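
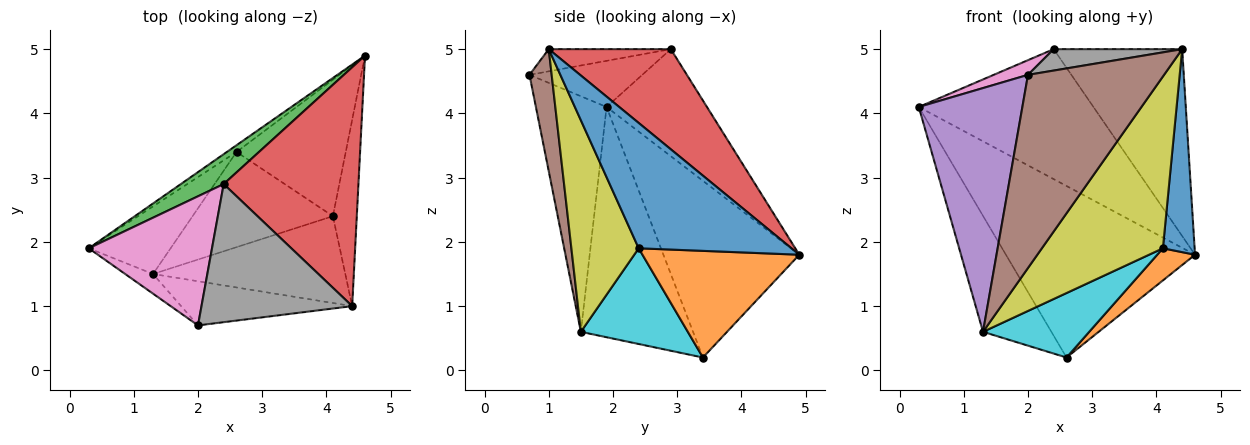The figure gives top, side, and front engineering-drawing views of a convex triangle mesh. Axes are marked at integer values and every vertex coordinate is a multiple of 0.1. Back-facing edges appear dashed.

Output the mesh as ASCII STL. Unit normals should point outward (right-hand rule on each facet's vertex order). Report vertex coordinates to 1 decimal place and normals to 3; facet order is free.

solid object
 facet normal -0.583 0.812 -0.032
  outer loop
   vertex 2.6 3.4 0.2
   vertex 0.3 1.9 4.1
   vertex 4.6 4.9 1.8
  endloop
 endfacet
 facet normal -0.817 0.498 -0.290
  outer loop
   vertex 1.3 1.5 0.6
   vertex 0.3 1.9 4.1
   vertex 2.6 3.4 0.2
  endloop
 endfacet
 facet normal -0.489 0.850 0.195
  outer loop
   vertex 2.4 2.9 5.0
   vertex 4.6 4.9 1.8
   vertex 0.3 1.9 4.1
  endloop
 endfacet
 facet normal 0.505 0.532 0.680
  outer loop
   vertex 2.4 2.9 5.0
   vertex 4.4 1.0 5.0
   vertex 4.6 4.9 1.8
  endloop
 endfacet
 facet normal -0.562 -0.824 -0.066
  outer loop
   vertex 2.0 0.7 4.6
   vertex 0.3 1.9 4.1
   vertex 1.3 1.5 0.6
  endloop
 endfacet
 facet normal 0.157 -0.963 -0.220
  outer loop
   vertex 2.0 0.7 4.6
   vertex 1.3 1.5 0.6
   vertex 4.4 1.0 5.0
  endloop
 endfacet
 facet normal -0.349 -0.106 0.931
  outer loop
   vertex 2.0 0.7 4.6
   vertex 2.4 2.9 5.0
   vertex 0.3 1.9 4.1
  endloop
 endfacet
 facet normal -0.144 -0.152 0.978
  outer loop
   vertex 2.0 0.7 4.6
   vertex 4.4 1.0 5.0
   vertex 2.4 2.9 5.0
  endloop
 endfacet
 facet normal 0.445 -0.799 -0.404
  outer loop
   vertex 4.1 2.4 1.9
   vertex 4.4 1.0 5.0
   vertex 1.3 1.5 0.6
  endloop
 endfacet
 facet normal 0.492 -0.488 -0.721
  outer loop
   vertex 4.1 2.4 1.9
   vertex 1.3 1.5 0.6
   vertex 2.6 3.4 0.2
  endloop
 endfacet
 facet normal 0.963 -0.200 -0.183
  outer loop
   vertex 4.1 2.4 1.9
   vertex 4.6 4.9 1.8
   vertex 4.4 1.0 5.0
  endloop
 endfacet
 facet normal 0.689 -0.166 -0.706
  outer loop
   vertex 4.1 2.4 1.9
   vertex 2.6 3.4 0.2
   vertex 4.6 4.9 1.8
  endloop
 endfacet
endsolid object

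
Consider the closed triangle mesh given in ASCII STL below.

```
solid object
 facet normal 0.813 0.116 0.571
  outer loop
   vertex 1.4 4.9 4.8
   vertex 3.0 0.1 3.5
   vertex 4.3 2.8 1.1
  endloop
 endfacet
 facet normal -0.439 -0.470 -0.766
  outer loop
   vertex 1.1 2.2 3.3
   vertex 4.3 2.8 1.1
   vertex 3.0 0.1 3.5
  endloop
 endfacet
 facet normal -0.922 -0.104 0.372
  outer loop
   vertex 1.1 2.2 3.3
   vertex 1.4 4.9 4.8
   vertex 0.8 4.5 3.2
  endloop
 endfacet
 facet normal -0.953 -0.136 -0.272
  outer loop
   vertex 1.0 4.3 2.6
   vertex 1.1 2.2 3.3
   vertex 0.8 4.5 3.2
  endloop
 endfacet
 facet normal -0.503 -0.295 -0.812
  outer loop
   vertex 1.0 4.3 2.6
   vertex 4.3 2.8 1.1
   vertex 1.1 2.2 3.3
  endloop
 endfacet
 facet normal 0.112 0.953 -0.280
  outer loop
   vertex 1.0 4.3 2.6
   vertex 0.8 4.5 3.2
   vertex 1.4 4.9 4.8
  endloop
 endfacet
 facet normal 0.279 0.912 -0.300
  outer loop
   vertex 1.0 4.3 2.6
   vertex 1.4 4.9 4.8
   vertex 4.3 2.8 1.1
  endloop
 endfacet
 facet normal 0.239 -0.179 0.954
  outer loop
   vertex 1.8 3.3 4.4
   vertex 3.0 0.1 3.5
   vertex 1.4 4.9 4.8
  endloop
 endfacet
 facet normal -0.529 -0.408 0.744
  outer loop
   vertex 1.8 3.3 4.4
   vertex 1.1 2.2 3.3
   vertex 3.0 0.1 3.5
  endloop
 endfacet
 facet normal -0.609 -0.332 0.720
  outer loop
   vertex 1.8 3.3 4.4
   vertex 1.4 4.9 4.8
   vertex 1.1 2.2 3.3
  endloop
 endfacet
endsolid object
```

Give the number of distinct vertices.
7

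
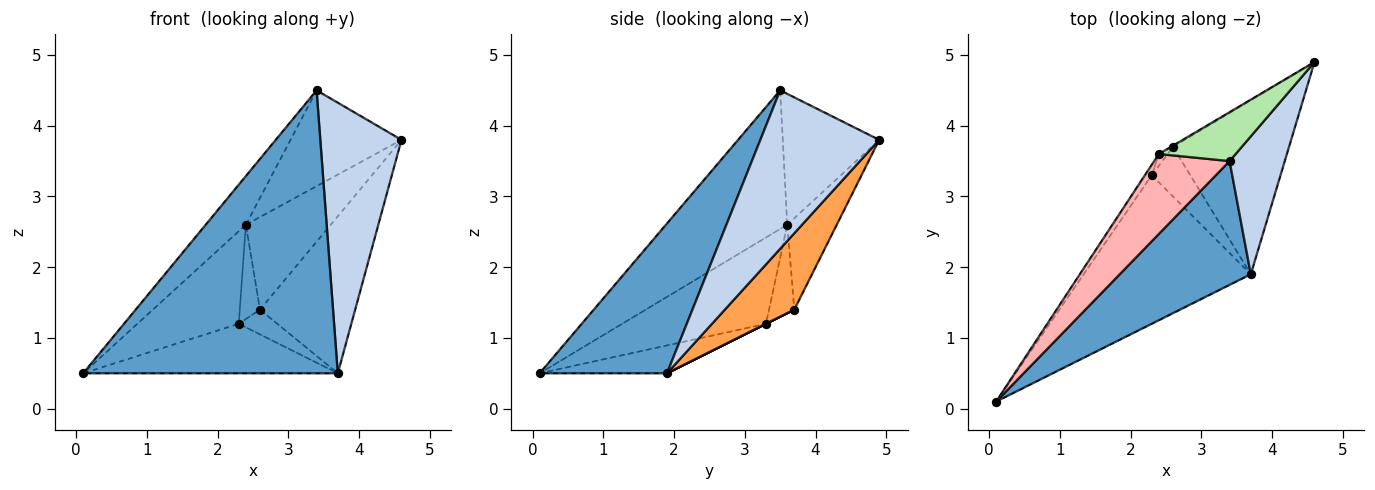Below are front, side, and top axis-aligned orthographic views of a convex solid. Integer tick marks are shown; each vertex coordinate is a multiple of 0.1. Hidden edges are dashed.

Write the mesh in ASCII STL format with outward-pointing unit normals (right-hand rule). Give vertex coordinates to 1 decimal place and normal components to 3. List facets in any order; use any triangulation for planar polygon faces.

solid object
 facet normal 0.416 -0.833 0.364
  outer loop
   vertex 3.4 3.5 4.5
   vertex 0.1 0.1 0.5
   vertex 3.7 1.9 0.5
  endloop
 endfacet
 facet normal 0.794 -0.542 0.276
  outer loop
   vertex 3.4 3.5 4.5
   vertex 3.7 1.9 0.5
   vertex 4.6 4.9 3.8
  endloop
 endfacet
 facet normal 0.439 0.602 -0.667
  outer loop
   vertex 2.6 3.7 1.4
   vertex 4.6 4.9 3.8
   vertex 3.7 1.9 0.5
  endloop
 endfacet
 facet normal -0.156 0.312 -0.937
  outer loop
   vertex 2.3 3.3 1.2
   vertex 3.7 1.9 0.5
   vertex 0.1 0.1 0.5
  endloop
 endfacet
 facet normal 0.000 0.447 -0.894
  outer loop
   vertex 2.3 3.3 1.2
   vertex 2.6 3.7 1.4
   vertex 3.7 1.9 0.5
  endloop
 endfacet
 facet normal -0.612 0.704 0.359
  outer loop
   vertex 2.4 3.6 2.6
   vertex 3.4 3.5 4.5
   vertex 4.6 4.9 3.8
  endloop
 endfacet
 facet normal -0.504 0.864 -0.012
  outer loop
   vertex 2.4 3.6 2.6
   vertex 4.6 4.9 3.8
   vertex 2.6 3.7 1.4
  endloop
 endfacet
 facet normal -0.844 0.279 0.459
  outer loop
   vertex 2.4 3.6 2.6
   vertex 0.1 0.1 0.5
   vertex 3.4 3.5 4.5
  endloop
 endfacet
 facet normal -0.816 0.575 -0.065
  outer loop
   vertex 2.4 3.6 2.6
   vertex 2.3 3.3 1.2
   vertex 0.1 0.1 0.5
  endloop
 endfacet
 facet normal -0.778 0.623 -0.078
  outer loop
   vertex 2.4 3.6 2.6
   vertex 2.6 3.7 1.4
   vertex 2.3 3.3 1.2
  endloop
 endfacet
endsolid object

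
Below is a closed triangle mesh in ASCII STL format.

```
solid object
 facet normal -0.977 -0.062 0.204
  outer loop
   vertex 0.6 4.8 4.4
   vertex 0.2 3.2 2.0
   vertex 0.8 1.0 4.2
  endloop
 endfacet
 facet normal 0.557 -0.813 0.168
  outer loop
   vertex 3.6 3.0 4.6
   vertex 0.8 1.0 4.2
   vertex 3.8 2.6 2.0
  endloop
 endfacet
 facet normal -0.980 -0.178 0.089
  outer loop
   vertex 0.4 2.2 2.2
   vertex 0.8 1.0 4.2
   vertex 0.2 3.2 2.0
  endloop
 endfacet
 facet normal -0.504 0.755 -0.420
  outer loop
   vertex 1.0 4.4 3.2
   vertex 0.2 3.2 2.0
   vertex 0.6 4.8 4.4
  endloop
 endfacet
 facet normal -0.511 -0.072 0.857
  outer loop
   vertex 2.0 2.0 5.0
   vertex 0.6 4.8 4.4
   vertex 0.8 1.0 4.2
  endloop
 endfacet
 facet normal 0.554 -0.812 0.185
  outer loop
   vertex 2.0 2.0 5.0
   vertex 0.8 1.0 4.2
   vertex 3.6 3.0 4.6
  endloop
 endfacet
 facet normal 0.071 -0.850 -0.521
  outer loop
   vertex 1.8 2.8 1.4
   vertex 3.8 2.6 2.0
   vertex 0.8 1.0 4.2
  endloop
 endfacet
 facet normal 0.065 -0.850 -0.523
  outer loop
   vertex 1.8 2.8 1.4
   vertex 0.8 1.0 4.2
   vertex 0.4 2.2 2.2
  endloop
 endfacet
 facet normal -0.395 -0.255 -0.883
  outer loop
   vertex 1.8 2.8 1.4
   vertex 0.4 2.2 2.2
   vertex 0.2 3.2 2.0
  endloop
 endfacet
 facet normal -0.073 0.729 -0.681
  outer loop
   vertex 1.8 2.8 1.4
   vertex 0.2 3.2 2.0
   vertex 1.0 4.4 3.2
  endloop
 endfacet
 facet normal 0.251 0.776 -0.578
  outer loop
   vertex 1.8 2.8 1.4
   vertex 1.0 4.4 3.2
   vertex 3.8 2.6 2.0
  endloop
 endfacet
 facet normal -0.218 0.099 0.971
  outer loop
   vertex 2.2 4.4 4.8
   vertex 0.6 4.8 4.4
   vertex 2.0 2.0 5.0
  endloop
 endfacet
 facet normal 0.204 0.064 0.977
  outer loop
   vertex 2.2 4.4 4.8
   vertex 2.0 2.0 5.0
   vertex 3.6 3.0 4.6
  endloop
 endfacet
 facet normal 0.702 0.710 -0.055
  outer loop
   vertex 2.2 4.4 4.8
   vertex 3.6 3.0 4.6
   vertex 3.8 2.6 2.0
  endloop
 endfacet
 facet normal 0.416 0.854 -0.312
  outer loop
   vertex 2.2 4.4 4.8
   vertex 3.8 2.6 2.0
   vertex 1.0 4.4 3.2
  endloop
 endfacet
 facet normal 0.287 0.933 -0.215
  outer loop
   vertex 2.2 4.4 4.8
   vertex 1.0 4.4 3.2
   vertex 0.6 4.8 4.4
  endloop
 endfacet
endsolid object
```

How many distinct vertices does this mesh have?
10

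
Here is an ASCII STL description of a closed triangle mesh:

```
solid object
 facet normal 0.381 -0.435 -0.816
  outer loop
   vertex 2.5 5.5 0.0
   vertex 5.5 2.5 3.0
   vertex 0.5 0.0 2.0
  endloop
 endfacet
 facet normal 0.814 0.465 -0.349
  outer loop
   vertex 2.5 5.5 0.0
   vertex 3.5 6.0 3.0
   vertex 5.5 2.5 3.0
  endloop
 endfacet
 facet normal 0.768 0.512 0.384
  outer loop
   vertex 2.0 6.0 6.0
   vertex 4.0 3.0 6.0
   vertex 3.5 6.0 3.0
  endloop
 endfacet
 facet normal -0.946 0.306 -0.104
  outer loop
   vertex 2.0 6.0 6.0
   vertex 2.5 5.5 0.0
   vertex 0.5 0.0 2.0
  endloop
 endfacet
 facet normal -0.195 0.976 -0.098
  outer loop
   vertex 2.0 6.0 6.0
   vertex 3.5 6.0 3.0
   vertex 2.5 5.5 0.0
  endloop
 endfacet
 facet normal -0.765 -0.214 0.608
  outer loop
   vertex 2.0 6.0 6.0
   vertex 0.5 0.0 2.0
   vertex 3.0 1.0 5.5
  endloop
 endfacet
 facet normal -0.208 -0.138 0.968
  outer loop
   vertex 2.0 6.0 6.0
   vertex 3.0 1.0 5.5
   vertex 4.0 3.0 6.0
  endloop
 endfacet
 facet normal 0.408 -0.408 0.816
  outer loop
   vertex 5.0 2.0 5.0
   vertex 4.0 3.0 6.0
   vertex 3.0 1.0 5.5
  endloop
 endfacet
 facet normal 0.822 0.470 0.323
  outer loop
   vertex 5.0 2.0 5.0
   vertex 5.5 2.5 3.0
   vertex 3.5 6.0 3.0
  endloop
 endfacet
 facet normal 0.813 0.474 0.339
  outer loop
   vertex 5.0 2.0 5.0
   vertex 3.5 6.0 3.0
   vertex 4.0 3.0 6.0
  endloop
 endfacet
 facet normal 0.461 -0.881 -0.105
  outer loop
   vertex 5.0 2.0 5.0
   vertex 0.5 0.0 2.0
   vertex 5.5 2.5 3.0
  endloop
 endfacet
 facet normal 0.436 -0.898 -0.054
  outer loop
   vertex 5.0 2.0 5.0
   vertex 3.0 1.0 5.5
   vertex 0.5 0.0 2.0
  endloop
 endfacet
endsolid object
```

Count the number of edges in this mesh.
18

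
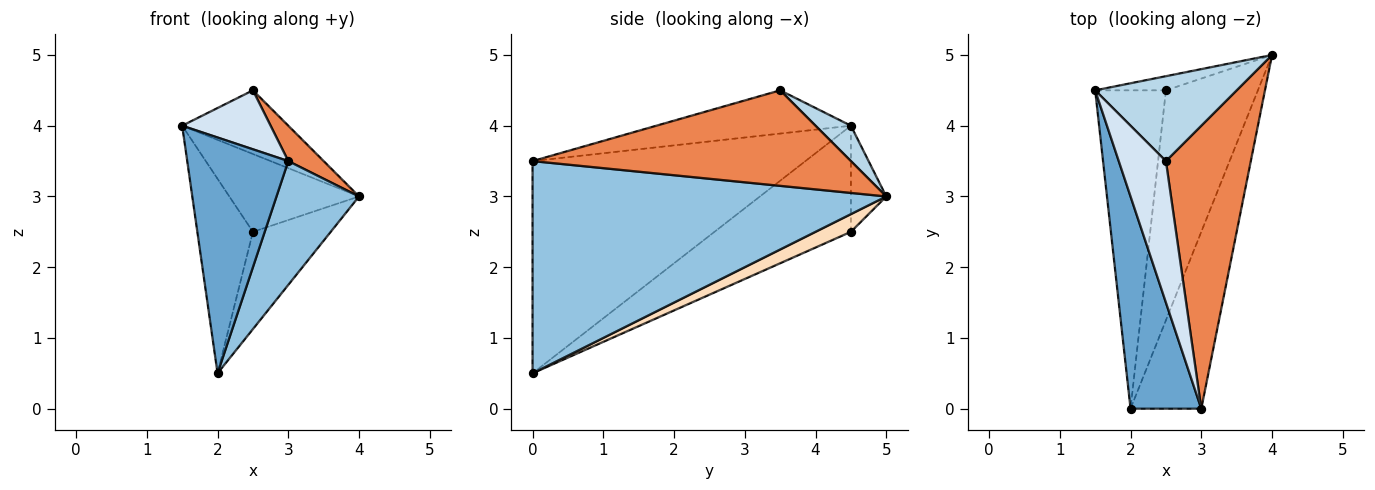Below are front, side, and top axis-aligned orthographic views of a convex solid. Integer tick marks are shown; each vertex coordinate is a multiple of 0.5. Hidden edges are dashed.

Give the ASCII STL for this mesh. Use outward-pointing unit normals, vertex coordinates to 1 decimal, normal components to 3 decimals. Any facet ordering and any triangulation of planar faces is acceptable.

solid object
 facet normal -0.895 -0.331 0.298
  outer loop
   vertex 2.0 0.0 0.5
   vertex 3.0 0.0 3.5
   vertex 1.5 4.5 4.0
  endloop
 endfacet
 facet normal 0.926 -0.216 -0.309
  outer loop
   vertex 2.0 0.0 0.5
   vertex 4.0 5.0 3.0
   vertex 3.0 0.0 3.5
  endloop
 endfacet
 facet normal 0.196 0.588 0.784
  outer loop
   vertex 2.5 3.5 4.5
   vertex 4.0 5.0 3.0
   vertex 1.5 4.5 4.0
  endloop
 endfacet
 facet normal -0.646 -0.294 0.705
  outer loop
   vertex 2.5 3.5 4.5
   vertex 1.5 4.5 4.0
   vertex 3.0 0.0 3.5
  endloop
 endfacet
 facet normal 0.745 -0.083 0.662
  outer loop
   vertex 2.5 3.5 4.5
   vertex 3.0 0.0 3.5
   vertex 4.0 5.0 3.0
  endloop
 endfacet
 facet normal -0.259 0.950 -0.173
  outer loop
   vertex 2.5 4.5 2.5
   vertex 1.5 4.5 4.0
   vertex 4.0 5.0 3.0
  endloop
 endfacet
 facet normal -0.788 0.321 -0.525
  outer loop
   vertex 2.5 4.5 2.5
   vertex 2.0 0.0 0.5
   vertex 1.5 4.5 4.0
  endloop
 endfacet
 facet normal 0.174 0.384 -0.907
  outer loop
   vertex 2.5 4.5 2.5
   vertex 4.0 5.0 3.0
   vertex 2.0 0.0 0.5
  endloop
 endfacet
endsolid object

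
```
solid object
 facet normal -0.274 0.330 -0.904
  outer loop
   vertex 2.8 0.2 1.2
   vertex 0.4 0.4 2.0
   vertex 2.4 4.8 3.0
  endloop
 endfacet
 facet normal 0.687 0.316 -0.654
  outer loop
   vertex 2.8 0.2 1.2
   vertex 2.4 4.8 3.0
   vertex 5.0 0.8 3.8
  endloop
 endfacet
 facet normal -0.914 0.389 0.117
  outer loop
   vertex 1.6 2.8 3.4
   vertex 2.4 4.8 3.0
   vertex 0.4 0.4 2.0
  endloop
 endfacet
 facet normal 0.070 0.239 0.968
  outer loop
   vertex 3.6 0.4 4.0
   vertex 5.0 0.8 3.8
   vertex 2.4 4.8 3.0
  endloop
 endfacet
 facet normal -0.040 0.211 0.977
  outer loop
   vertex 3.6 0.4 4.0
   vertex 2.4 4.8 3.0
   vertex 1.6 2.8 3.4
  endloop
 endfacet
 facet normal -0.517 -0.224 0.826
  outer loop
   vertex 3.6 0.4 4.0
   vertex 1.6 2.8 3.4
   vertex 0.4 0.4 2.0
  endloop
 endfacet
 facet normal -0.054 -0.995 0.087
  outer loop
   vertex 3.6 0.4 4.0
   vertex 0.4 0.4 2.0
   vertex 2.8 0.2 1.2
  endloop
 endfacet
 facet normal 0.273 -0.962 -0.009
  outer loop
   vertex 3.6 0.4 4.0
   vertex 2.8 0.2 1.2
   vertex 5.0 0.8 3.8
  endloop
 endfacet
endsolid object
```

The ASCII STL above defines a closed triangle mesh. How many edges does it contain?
12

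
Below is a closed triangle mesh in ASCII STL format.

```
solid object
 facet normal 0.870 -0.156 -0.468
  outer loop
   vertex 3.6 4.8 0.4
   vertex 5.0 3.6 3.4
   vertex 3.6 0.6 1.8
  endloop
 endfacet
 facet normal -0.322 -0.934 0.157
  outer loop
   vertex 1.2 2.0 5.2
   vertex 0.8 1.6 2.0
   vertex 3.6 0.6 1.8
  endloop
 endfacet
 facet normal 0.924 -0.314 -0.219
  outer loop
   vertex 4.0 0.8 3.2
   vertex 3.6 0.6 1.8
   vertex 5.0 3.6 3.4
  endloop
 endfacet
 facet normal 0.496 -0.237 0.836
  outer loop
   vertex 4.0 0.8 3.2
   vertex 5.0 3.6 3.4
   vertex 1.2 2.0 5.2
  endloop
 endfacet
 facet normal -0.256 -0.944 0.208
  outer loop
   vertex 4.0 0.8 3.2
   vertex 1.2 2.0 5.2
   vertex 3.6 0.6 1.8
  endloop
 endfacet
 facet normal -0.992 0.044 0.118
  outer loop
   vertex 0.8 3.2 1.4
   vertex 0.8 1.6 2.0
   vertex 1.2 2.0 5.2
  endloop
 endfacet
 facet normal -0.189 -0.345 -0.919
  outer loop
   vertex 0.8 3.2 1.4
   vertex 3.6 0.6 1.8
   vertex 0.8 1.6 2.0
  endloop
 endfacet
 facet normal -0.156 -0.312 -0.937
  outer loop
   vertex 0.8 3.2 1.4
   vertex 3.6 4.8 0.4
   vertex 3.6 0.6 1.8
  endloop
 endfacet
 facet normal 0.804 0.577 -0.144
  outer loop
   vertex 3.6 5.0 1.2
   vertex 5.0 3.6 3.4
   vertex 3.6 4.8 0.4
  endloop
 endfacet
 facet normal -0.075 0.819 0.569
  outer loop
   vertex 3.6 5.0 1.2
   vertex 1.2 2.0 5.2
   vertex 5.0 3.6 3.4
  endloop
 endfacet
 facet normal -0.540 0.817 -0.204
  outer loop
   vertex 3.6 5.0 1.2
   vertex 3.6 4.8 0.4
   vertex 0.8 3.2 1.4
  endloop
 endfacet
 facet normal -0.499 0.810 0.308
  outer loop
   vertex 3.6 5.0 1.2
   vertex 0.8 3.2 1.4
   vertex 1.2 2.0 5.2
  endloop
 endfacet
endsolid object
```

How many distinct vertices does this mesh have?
8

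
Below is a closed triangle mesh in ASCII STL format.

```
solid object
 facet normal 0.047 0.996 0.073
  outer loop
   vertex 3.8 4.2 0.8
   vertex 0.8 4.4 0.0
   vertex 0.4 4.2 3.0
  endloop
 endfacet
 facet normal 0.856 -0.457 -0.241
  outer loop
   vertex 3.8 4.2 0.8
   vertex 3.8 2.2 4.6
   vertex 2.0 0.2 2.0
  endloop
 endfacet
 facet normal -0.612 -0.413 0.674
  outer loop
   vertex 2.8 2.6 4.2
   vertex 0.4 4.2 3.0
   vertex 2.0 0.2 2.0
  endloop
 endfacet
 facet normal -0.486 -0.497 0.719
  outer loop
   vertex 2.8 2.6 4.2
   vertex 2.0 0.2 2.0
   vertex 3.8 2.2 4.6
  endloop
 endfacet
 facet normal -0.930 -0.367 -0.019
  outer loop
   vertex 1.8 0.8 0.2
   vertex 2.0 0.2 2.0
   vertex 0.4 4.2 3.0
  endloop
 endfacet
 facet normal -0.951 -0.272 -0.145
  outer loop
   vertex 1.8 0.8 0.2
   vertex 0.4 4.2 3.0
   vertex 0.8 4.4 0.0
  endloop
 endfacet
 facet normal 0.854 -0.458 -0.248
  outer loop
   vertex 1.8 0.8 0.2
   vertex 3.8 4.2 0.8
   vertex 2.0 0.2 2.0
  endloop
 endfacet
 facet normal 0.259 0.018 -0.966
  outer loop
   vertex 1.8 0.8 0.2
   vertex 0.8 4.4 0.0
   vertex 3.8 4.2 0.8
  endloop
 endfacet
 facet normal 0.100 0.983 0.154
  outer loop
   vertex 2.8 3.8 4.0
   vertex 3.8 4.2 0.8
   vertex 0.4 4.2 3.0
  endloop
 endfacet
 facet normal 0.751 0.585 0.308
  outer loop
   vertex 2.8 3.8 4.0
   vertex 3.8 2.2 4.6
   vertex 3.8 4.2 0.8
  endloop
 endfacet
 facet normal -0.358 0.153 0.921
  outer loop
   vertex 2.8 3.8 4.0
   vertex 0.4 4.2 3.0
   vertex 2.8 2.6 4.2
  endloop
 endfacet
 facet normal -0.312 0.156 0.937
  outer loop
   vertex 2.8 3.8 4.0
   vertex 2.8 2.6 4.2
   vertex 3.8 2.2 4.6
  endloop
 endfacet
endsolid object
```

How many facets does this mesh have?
12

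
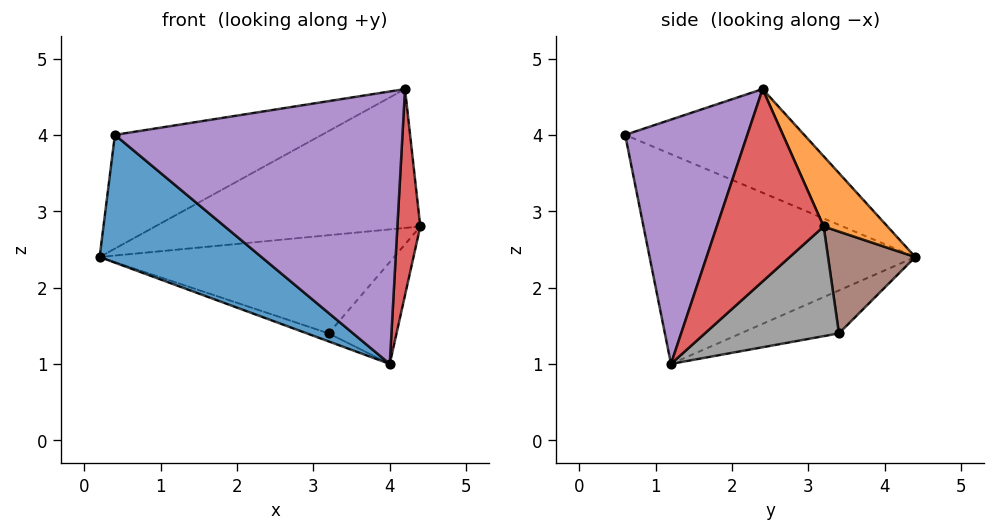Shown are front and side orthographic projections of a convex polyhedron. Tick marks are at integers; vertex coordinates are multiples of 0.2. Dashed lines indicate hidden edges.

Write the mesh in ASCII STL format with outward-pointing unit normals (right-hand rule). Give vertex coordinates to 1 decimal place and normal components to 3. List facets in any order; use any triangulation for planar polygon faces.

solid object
 facet normal -0.566 -0.345 -0.749
  outer loop
   vertex 4.0 1.2 1.0
   vertex 0.4 0.6 4.0
   vertex 0.2 4.4 2.4
  endloop
 endfacet
 facet normal 0.213 0.884 0.416
  outer loop
   vertex 4.2 2.4 4.6
   vertex 4.4 3.2 2.8
   vertex 0.2 4.4 2.4
  endloop
 endfacet
 facet normal -0.308 0.355 0.883
  outer loop
   vertex 4.2 2.4 4.6
   vertex 0.2 4.4 2.4
   vertex 0.4 0.6 4.0
  endloop
 endfacet
 facet normal 0.978 -0.210 0.016
  outer loop
   vertex 4.2 2.4 4.6
   vertex 4.0 1.2 1.0
   vertex 4.4 3.2 2.8
  endloop
 endfacet
 facet normal 0.376 -0.885 0.274
  outer loop
   vertex 4.2 2.4 4.6
   vertex 0.4 0.6 4.0
   vertex 4.0 1.2 1.0
  endloop
 endfacet
 facet normal 0.282 0.953 -0.106
  outer loop
   vertex 3.2 3.4 1.4
   vertex 0.2 4.4 2.4
   vertex 4.4 3.2 2.8
  endloop
 endfacet
 facet normal -0.296 0.066 -0.953
  outer loop
   vertex 3.2 3.4 1.4
   vertex 4.0 1.2 1.0
   vertex 0.2 4.4 2.4
  endloop
 endfacet
 facet normal 0.731 0.370 -0.574
  outer loop
   vertex 3.2 3.4 1.4
   vertex 4.4 3.2 2.8
   vertex 4.0 1.2 1.0
  endloop
 endfacet
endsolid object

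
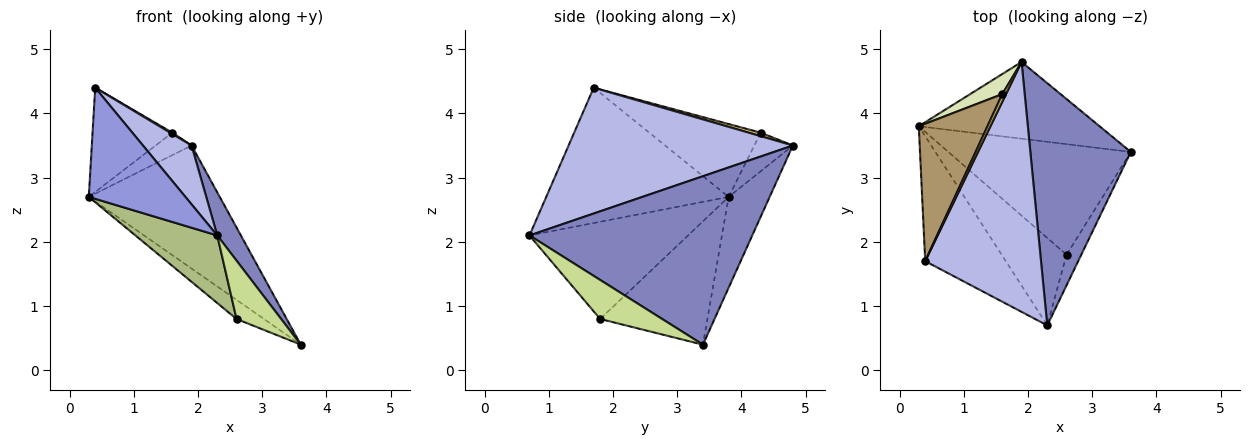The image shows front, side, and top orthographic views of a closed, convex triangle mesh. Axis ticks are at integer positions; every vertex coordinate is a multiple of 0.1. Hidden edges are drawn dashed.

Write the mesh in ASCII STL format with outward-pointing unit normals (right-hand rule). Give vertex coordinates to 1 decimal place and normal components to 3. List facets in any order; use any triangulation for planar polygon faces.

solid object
 facet normal -0.257 0.820 -0.511
  outer loop
   vertex 1.9 4.8 3.5
   vertex 3.6 3.4 0.4
   vertex 0.3 3.8 2.7
  endloop
 endfacet
 facet normal 0.855 -0.091 0.510
  outer loop
   vertex 1.9 4.8 3.5
   vertex 2.3 0.7 2.1
   vertex 3.6 3.4 0.4
  endloop
 endfacet
 facet normal -0.782 -0.414 -0.466
  outer loop
   vertex 0.4 1.7 4.4
   vertex 0.3 3.8 2.7
   vertex 2.3 0.7 2.1
  endloop
 endfacet
 facet normal 0.727 -0.157 0.669
  outer loop
   vertex 0.4 1.7 4.4
   vertex 2.3 0.7 2.1
   vertex 1.9 4.8 3.5
  endloop
 endfacet
 facet normal -0.554 0.141 -0.820
  outer loop
   vertex 2.6 1.8 0.8
   vertex 0.3 3.8 2.7
   vertex 3.6 3.4 0.4
  endloop
 endfacet
 facet normal -0.764 -0.394 -0.510
  outer loop
   vertex 2.6 1.8 0.8
   vertex 2.3 0.7 2.1
   vertex 0.3 3.8 2.7
  endloop
 endfacet
 facet normal 0.776 -0.558 -0.293
  outer loop
   vertex 2.6 1.8 0.8
   vertex 3.6 3.4 0.4
   vertex 2.3 0.7 2.1
  endloop
 endfacet
 facet normal -0.624 0.583 0.520
  outer loop
   vertex 1.6 4.3 3.7
   vertex 1.9 4.8 3.5
   vertex 0.3 3.8 2.7
  endloop
 endfacet
 facet normal -0.646 0.462 0.608
  outer loop
   vertex 1.6 4.3 3.7
   vertex 0.3 3.8 2.7
   vertex 0.4 1.7 4.4
  endloop
 endfacet
 facet normal 0.682 -0.120 0.722
  outer loop
   vertex 1.6 4.3 3.7
   vertex 0.4 1.7 4.4
   vertex 1.9 4.8 3.5
  endloop
 endfacet
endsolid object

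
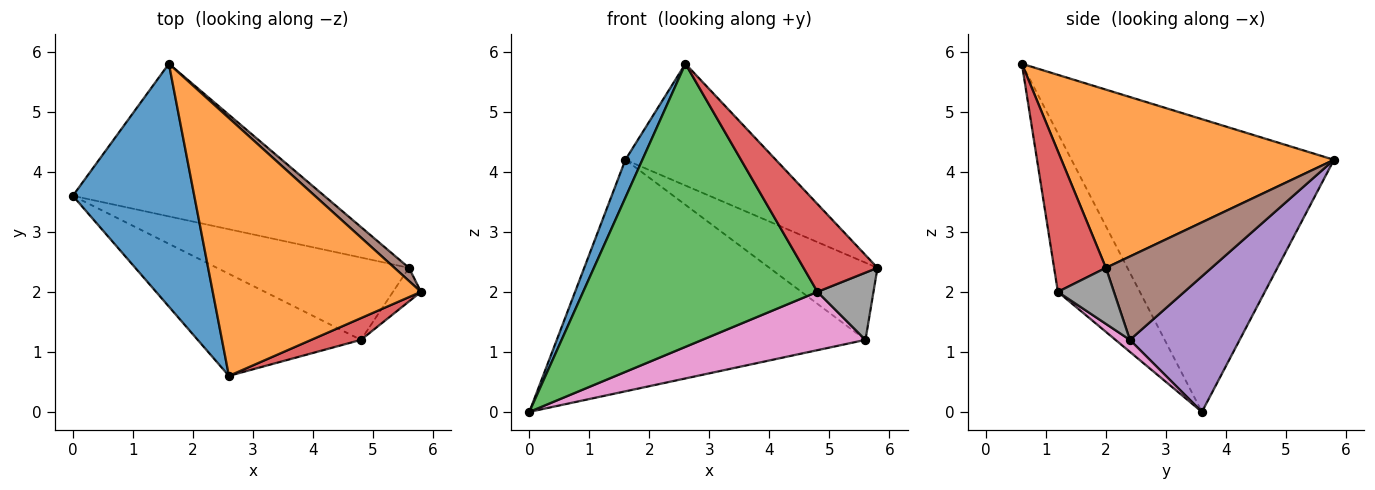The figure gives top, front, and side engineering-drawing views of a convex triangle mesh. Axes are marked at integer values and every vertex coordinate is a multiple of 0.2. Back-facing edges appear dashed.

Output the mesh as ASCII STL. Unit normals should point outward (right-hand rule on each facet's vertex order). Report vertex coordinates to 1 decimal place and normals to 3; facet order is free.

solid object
 facet normal -0.922 -0.060 0.382
  outer loop
   vertex 2.6 0.6 5.8
   vertex 1.6 5.8 4.2
   vertex 0.0 3.6 0.0
  endloop
 endfacet
 facet normal 0.612 0.338 0.715
  outer loop
   vertex 2.6 0.6 5.8
   vertex 5.8 2.0 2.4
   vertex 1.6 5.8 4.2
  endloop
 endfacet
 facet normal -0.313 -0.894 -0.322
  outer loop
   vertex 4.8 1.2 2.0
   vertex 2.6 0.6 5.8
   vertex 0.0 3.6 0.0
  endloop
 endfacet
 facet normal 0.562 -0.803 0.199
  outer loop
   vertex 4.8 1.2 2.0
   vertex 5.8 2.0 2.4
   vertex 2.6 0.6 5.8
  endloop
 endfacet
 facet normal 0.285 0.800 -0.528
  outer loop
   vertex 5.6 2.4 1.2
   vertex 0.0 3.6 0.0
   vertex 1.6 5.8 4.2
  endloop
 endfacet
 facet normal 0.694 0.710 0.121
  outer loop
   vertex 5.6 2.4 1.2
   vertex 1.6 5.8 4.2
   vertex 5.8 2.0 2.4
  endloop
 endfacet
 facet normal 0.051 -0.577 -0.815
  outer loop
   vertex 5.6 2.4 1.2
   vertex 4.8 1.2 2.0
   vertex 0.0 3.6 0.0
  endloop
 endfacet
 facet normal 0.667 -0.667 -0.333
  outer loop
   vertex 5.6 2.4 1.2
   vertex 5.8 2.0 2.4
   vertex 4.8 1.2 2.0
  endloop
 endfacet
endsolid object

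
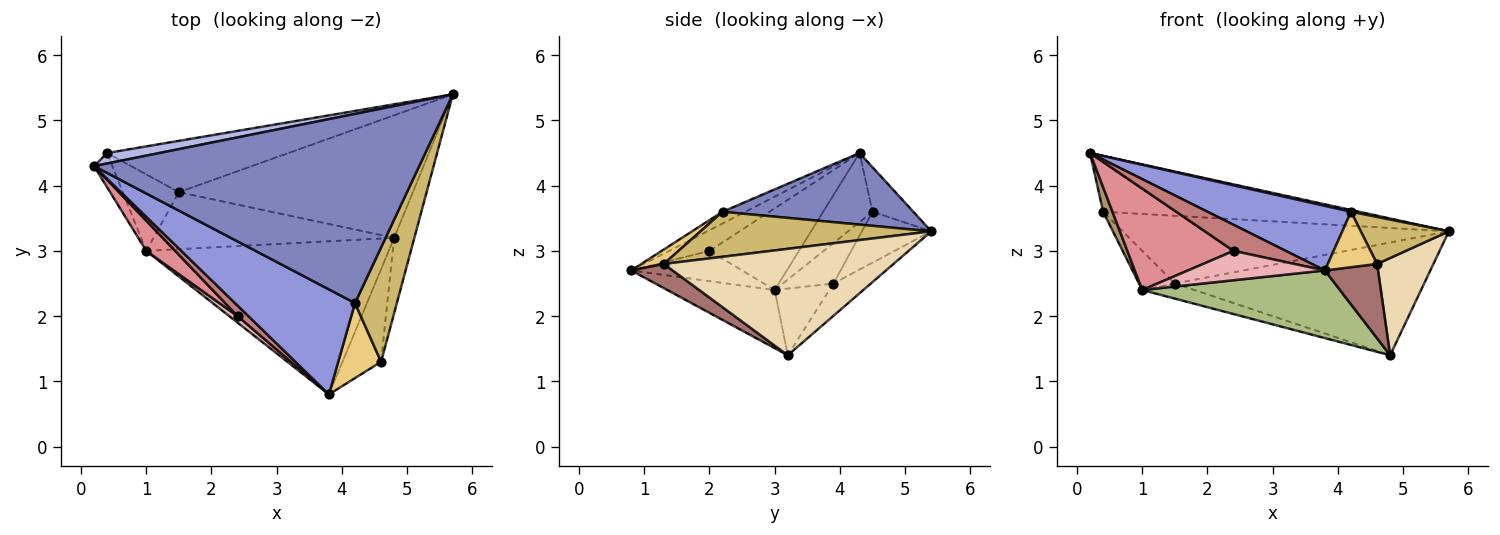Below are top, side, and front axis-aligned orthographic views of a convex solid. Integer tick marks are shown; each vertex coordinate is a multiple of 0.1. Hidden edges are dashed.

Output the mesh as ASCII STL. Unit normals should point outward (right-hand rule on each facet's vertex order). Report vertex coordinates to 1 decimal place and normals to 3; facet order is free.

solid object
 facet normal -0.101 0.674 -0.732
  outer loop
   vertex 1.5 3.9 2.5
   vertex 5.7 5.4 3.3
   vertex 4.8 3.2 1.4
  endloop
 endfacet
 facet normal 0.215 -0.009 0.977
  outer loop
   vertex 4.2 2.2 3.6
   vertex 5.7 5.4 3.3
   vertex 0.2 4.3 4.5
  endloop
 endfacet
 facet normal -0.083 -0.522 0.849
  outer loop
   vertex 4.2 2.2 3.6
   vertex 0.2 4.3 4.5
   vertex 3.8 0.8 2.7
  endloop
 endfacet
 facet normal -0.155 0.971 0.181
  outer loop
   vertex 0.4 4.5 3.6
   vertex 0.2 4.3 4.5
   vertex 5.7 5.4 3.3
  endloop
 endfacet
 facet normal -0.167 0.786 -0.596
  outer loop
   vertex 0.4 4.5 3.6
   vertex 5.7 5.4 3.3
   vertex 1.5 3.9 2.5
  endloop
 endfacet
 facet normal -0.214 -0.395 -0.893
  outer loop
   vertex 1.0 3.0 2.4
   vertex 4.8 3.2 1.4
   vertex 3.8 0.8 2.7
  endloop
 endfacet
 facet normal -0.259 0.247 -0.934
  outer loop
   vertex 1.0 3.0 2.4
   vertex 1.5 3.9 2.5
   vertex 4.8 3.2 1.4
  endloop
 endfacet
 facet normal -0.540 0.383 -0.749
  outer loop
   vertex 1.0 3.0 2.4
   vertex 0.4 4.5 3.6
   vertex 1.5 3.9 2.5
  endloop
 endfacet
 facet normal -0.951 -0.179 -0.251
  outer loop
   vertex 1.0 3.0 2.4
   vertex 0.2 4.3 4.5
   vertex 0.4 4.5 3.6
  endloop
 endfacet
 facet normal 0.705 -0.269 0.656
  outer loop
   vertex 4.6 1.3 2.8
   vertex 5.7 5.4 3.3
   vertex 4.2 2.2 3.6
  endloop
 endfacet
 facet normal 0.262 -0.574 0.776
  outer loop
   vertex 4.6 1.3 2.8
   vertex 4.2 2.2 3.6
   vertex 3.8 0.8 2.7
  endloop
 endfacet
 facet normal 0.955 -0.234 -0.181
  outer loop
   vertex 4.6 1.3 2.8
   vertex 4.8 3.2 1.4
   vertex 5.7 5.4 3.3
  endloop
 endfacet
 facet normal 0.439 -0.562 -0.701
  outer loop
   vertex 4.6 1.3 2.8
   vertex 3.8 0.8 2.7
   vertex 4.8 3.2 1.4
  endloop
 endfacet
 facet normal -0.582 -0.755 0.304
  outer loop
   vertex 2.4 2.0 3.0
   vertex 3.8 0.8 2.7
   vertex 0.2 4.3 4.5
  endloop
 endfacet
 facet normal -0.628 -0.746 0.222
  outer loop
   vertex 2.4 2.0 3.0
   vertex 0.2 4.3 4.5
   vertex 1.0 3.0 2.4
  endloop
 endfacet
 facet normal -0.620 -0.766 0.170
  outer loop
   vertex 2.4 2.0 3.0
   vertex 1.0 3.0 2.4
   vertex 3.8 0.8 2.7
  endloop
 endfacet
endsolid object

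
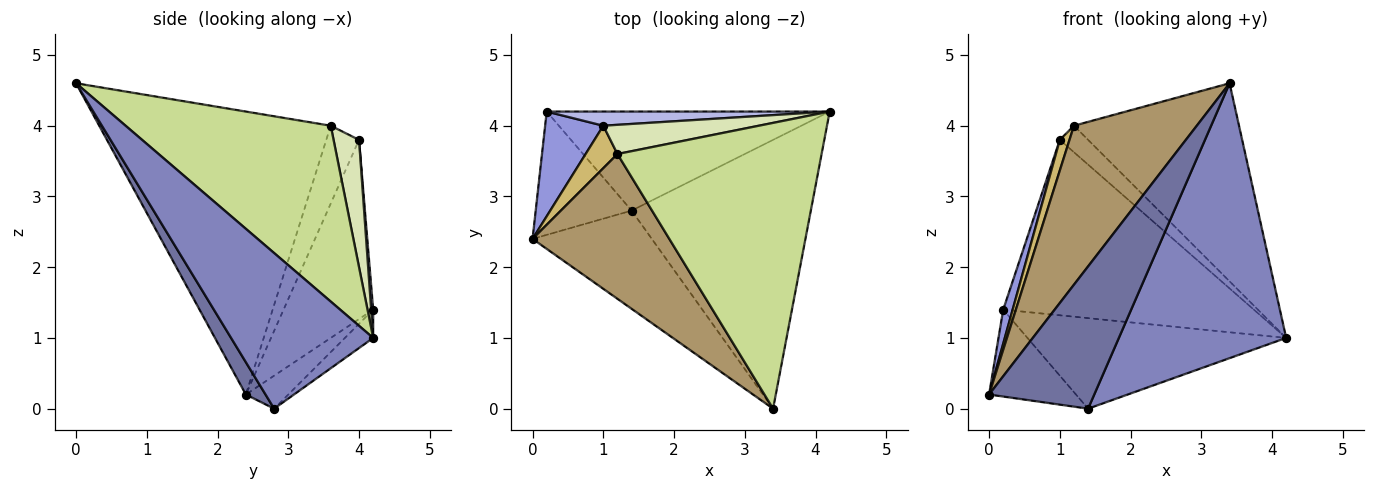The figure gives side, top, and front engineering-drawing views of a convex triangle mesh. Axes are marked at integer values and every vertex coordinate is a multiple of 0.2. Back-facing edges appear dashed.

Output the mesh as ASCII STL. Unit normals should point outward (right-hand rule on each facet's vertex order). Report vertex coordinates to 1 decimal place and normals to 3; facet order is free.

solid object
 facet normal 0.152 -0.813 -0.561
  outer loop
   vertex 1.4 2.8 0.0
   vertex 3.4 0.0 4.6
   vertex 0.0 2.4 0.2
  endloop
 endfacet
 facet normal 0.519 -0.611 -0.598
  outer loop
   vertex 1.4 2.8 0.0
   vertex 4.2 4.2 1.0
   vertex 3.4 0.0 4.6
  endloop
 endfacet
 facet normal -0.946 -0.100 0.307
  outer loop
   vertex 0.2 4.2 1.4
   vertex 0.0 2.4 0.2
   vertex 1.0 4.0 3.8
  endloop
 endfacet
 facet normal 0.008 0.997 0.080
  outer loop
   vertex 0.2 4.2 1.4
   vertex 1.0 4.0 3.8
   vertex 4.2 4.2 1.0
  endloop
 endfacet
 facet normal -0.271 0.555 -0.787
  outer loop
   vertex 0.2 4.2 1.4
   vertex 1.4 2.8 0.0
   vertex 0.0 2.4 0.2
  endloop
 endfacet
 facet normal -0.074 0.673 -0.736
  outer loop
   vertex 0.2 4.2 1.4
   vertex 4.2 4.2 1.0
   vertex 1.4 2.8 0.0
  endloop
 endfacet
 facet normal 0.578 0.465 0.671
  outer loop
   vertex 1.2 3.6 4.0
   vertex 3.4 0.0 4.6
   vertex 4.2 4.2 1.0
  endloop
 endfacet
 facet normal 0.518 0.575 0.633
  outer loop
   vertex 1.2 3.6 4.0
   vertex 4.2 4.2 1.0
   vertex 1.0 4.0 3.8
  endloop
 endfacet
 facet normal -0.812 -0.431 0.393
  outer loop
   vertex 1.2 3.6 4.0
   vertex 0.0 2.4 0.2
   vertex 3.4 0.0 4.6
  endloop
 endfacet
 facet normal -0.893 -0.264 0.365
  outer loop
   vertex 1.2 3.6 4.0
   vertex 1.0 4.0 3.8
   vertex 0.0 2.4 0.2
  endloop
 endfacet
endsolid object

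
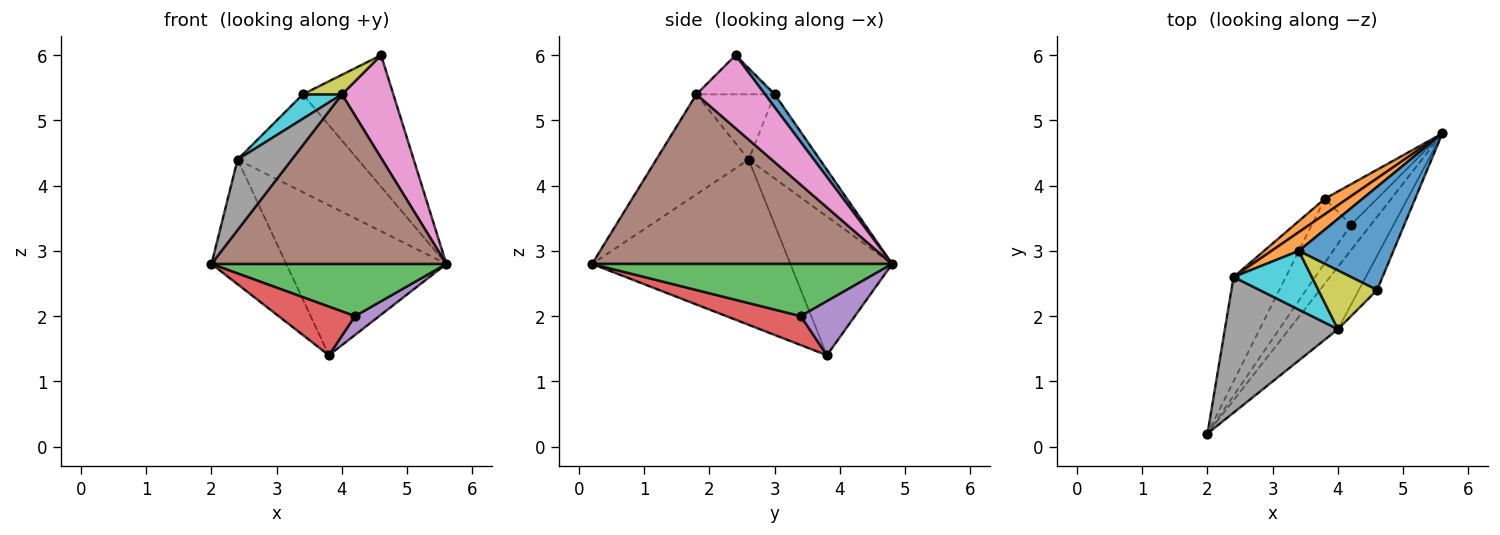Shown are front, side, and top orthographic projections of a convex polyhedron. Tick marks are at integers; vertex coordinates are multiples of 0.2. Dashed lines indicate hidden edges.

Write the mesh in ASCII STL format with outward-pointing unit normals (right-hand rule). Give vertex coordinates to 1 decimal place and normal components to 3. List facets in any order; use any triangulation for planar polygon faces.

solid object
 facet normal -0.897 0.338 -0.283
  outer loop
   vertex 2.4 2.6 4.4
   vertex 3.8 3.8 1.4
   vertex 2.0 0.2 2.8
  endloop
 endfacet
 facet normal -0.535 0.841 0.087
  outer loop
   vertex 2.4 2.6 4.4
   vertex 5.6 4.8 2.8
   vertex 3.8 3.8 1.4
  endloop
 endfacet
 facet normal 0.754 -0.590 -0.287
  outer loop
   vertex 4.2 3.4 2.0
   vertex 5.6 4.8 2.8
   vertex 2.0 0.2 2.8
  endloop
 endfacet
 facet normal 0.508 -0.521 -0.686
  outer loop
   vertex 4.2 3.4 2.0
   vertex 2.0 0.2 2.8
   vertex 3.8 3.8 1.4
  endloop
 endfacet
 facet normal 0.685 -0.307 -0.661
  outer loop
   vertex 4.2 3.4 2.0
   vertex 3.8 3.8 1.4
   vertex 5.6 4.8 2.8
  endloop
 endfacet
 facet normal 0.768 -0.601 -0.221
  outer loop
   vertex 4.0 1.8 5.4
   vertex 2.0 0.2 2.8
   vertex 5.6 4.8 2.8
  endloop
 endfacet
 facet normal 0.784 -0.588 -0.196
  outer loop
   vertex 4.0 1.8 5.4
   vertex 5.6 4.8 2.8
   vertex 4.6 2.4 6.0
  endloop
 endfacet
 facet normal -0.618 -0.362 0.698
  outer loop
   vertex 4.0 1.8 5.4
   vertex 2.4 2.6 4.4
   vertex 2.0 0.2 2.8
  endloop
 endfacet
 facet normal -0.535 -0.267 0.802
  outer loop
   vertex 3.4 3.0 5.4
   vertex 4.0 1.8 5.4
   vertex 4.6 2.4 6.0
  endloop
 endfacet
 facet normal -0.610 -0.305 0.732
  outer loop
   vertex 3.4 3.0 5.4
   vertex 2.4 2.6 4.4
   vertex 4.0 1.8 5.4
  endloop
 endfacet
 facet normal 0.085 0.784 0.615
  outer loop
   vertex 3.4 3.0 5.4
   vertex 4.6 2.4 6.0
   vertex 5.6 4.8 2.8
  endloop
 endfacet
 facet normal -0.502 0.849 0.163
  outer loop
   vertex 3.4 3.0 5.4
   vertex 5.6 4.8 2.8
   vertex 2.4 2.6 4.4
  endloop
 endfacet
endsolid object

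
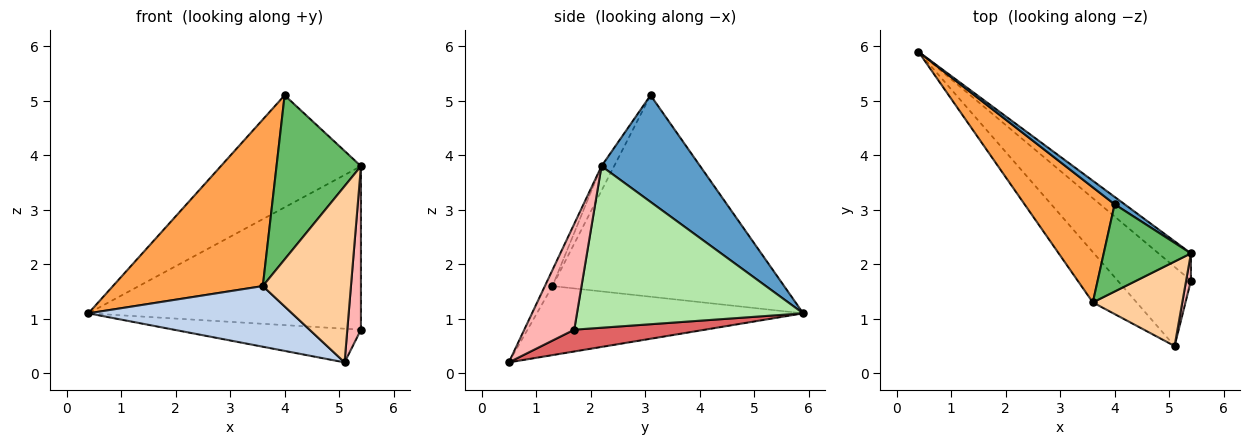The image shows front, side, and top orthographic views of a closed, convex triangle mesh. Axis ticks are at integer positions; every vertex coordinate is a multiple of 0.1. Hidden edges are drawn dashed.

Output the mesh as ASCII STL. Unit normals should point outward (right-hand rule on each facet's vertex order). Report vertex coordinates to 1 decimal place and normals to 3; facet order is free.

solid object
 facet normal 0.575 0.816 0.054
  outer loop
   vertex 4.0 3.1 5.1
   vertex 5.4 2.2 3.8
   vertex 0.4 5.9 1.1
  endloop
 endfacet
 facet normal -0.709 -0.542 -0.450
  outer loop
   vertex 3.6 1.3 1.6
   vertex 0.4 5.9 1.1
   vertex 5.1 0.5 0.2
  endloop
 endfacet
 facet normal -0.786 -0.509 0.351
  outer loop
   vertex 3.6 1.3 1.6
   vertex 4.0 3.1 5.1
   vertex 0.4 5.9 1.1
  endloop
 endfacet
 facet normal -0.077 -0.899 0.431
  outer loop
   vertex 3.6 1.3 1.6
   vertex 5.1 0.5 0.2
   vertex 5.4 2.2 3.8
  endloop
 endfacet
 facet normal -0.131 -0.875 0.465
  outer loop
   vertex 3.6 1.3 1.6
   vertex 5.4 2.2 3.8
   vertex 4.0 3.1 5.1
  endloop
 endfacet
 facet normal 0.633 0.763 -0.127
  outer loop
   vertex 5.4 1.7 0.8
   vertex 0.4 5.9 1.1
   vertex 5.4 2.2 3.8
  endloop
 endfacet
 facet normal 0.264 0.378 -0.887
  outer loop
   vertex 5.4 1.7 0.8
   vertex 5.1 0.5 0.2
   vertex 0.4 5.9 1.1
  endloop
 endfacet
 facet normal 0.964 -0.263 0.044
  outer loop
   vertex 5.4 1.7 0.8
   vertex 5.4 2.2 3.8
   vertex 5.1 0.5 0.2
  endloop
 endfacet
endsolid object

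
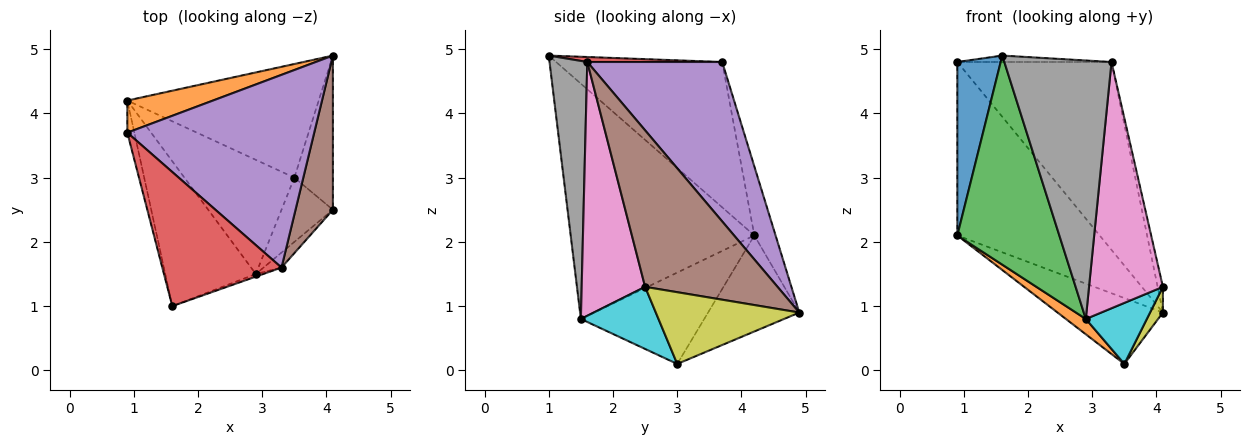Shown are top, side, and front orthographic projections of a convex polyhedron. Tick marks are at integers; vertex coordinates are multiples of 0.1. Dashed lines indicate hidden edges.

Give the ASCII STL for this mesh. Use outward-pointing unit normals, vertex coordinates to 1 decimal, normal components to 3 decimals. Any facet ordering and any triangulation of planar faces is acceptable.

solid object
 facet normal -0.967 -0.252 -0.047
  outer loop
   vertex 0.9 3.7 4.8
   vertex 0.9 4.2 2.1
   vertex 1.6 1.0 4.9
  endloop
 endfacet
 facet normal -0.145 0.973 0.180
  outer loop
   vertex 0.9 3.7 4.8
   vertex 4.1 4.9 0.9
   vertex 0.9 4.2 2.1
  endloop
 endfacet
 facet normal -0.829 -0.460 -0.319
  outer loop
   vertex 2.9 1.5 0.8
   vertex 1.6 1.0 4.9
   vertex 0.9 4.2 2.1
  endloop
 endfacet
 facet normal 0.042 0.048 0.998
  outer loop
   vertex 3.3 1.6 4.8
   vertex 0.9 3.7 4.8
   vertex 1.6 1.0 4.9
  endloop
 endfacet
 facet normal 0.521 0.596 0.611
  outer loop
   vertex 3.3 1.6 4.8
   vertex 4.1 4.9 0.9
   vertex 0.9 3.7 4.8
  endloop
 endfacet
 facet normal 0.972 0.039 0.232
  outer loop
   vertex 3.3 1.6 4.8
   vertex 4.1 2.5 1.3
   vertex 4.1 4.9 0.9
  endloop
 endfacet
 facet normal 0.651 -0.758 -0.046
  outer loop
   vertex 3.3 1.6 4.8
   vertex 2.9 1.5 0.8
   vertex 4.1 2.5 1.3
  endloop
 endfacet
 facet normal 0.332 -0.943 -0.010
  outer loop
   vertex 3.3 1.6 4.8
   vertex 1.6 1.0 4.9
   vertex 2.9 1.5 0.8
  endloop
 endfacet
 facet normal 0.878 -0.079 -0.472
  outer loop
   vertex 3.5 3.0 0.1
   vertex 4.1 4.9 0.9
   vertex 4.1 2.5 1.3
  endloop
 endfacet
 facet normal 0.659 -0.518 -0.545
  outer loop
   vertex 3.5 3.0 0.1
   vertex 4.1 2.5 1.3
   vertex 2.9 1.5 0.8
  endloop
 endfacet
 facet normal -0.398 0.460 -0.794
  outer loop
   vertex 3.5 3.0 0.1
   vertex 0.9 4.2 2.1
   vertex 4.1 4.9 0.9
  endloop
 endfacet
 facet normal -0.636 -0.103 -0.765
  outer loop
   vertex 3.5 3.0 0.1
   vertex 2.9 1.5 0.8
   vertex 0.9 4.2 2.1
  endloop
 endfacet
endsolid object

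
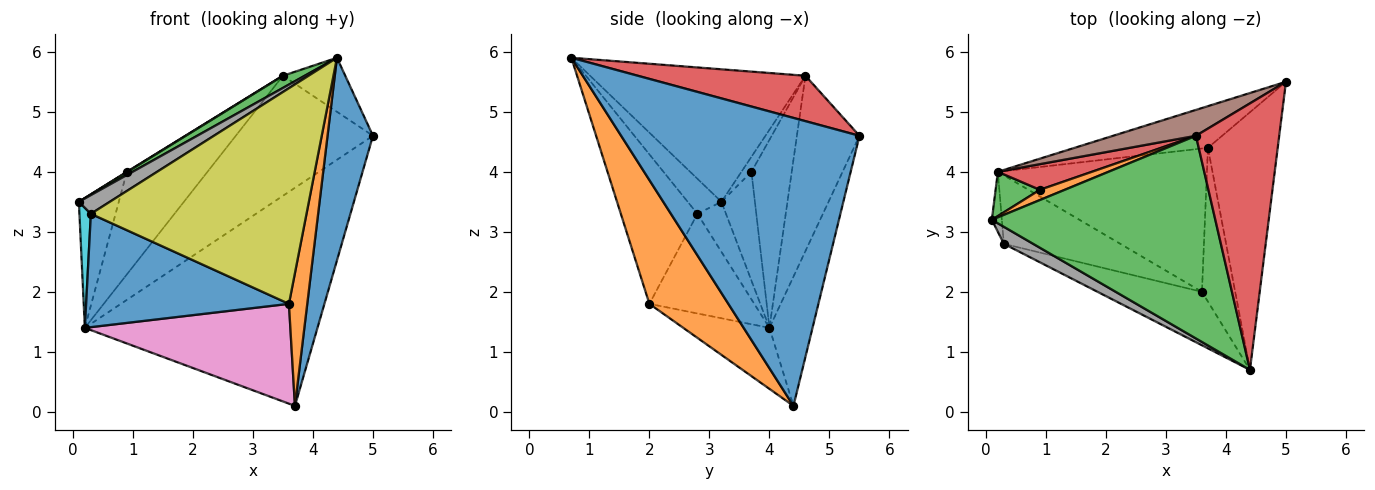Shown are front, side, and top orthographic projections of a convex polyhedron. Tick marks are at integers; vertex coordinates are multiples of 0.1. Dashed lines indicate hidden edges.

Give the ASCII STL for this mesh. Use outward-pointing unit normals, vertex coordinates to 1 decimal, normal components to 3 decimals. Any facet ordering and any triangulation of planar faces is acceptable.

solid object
 facet normal 0.956 -0.182 -0.232
  outer loop
   vertex 3.7 4.4 0.1
   vertex 5.0 5.5 4.6
   vertex 4.4 0.7 5.9
  endloop
 endfacet
 facet normal 0.942 -0.219 -0.253
  outer loop
   vertex 3.6 2.0 1.8
   vertex 3.7 4.4 0.1
   vertex 4.4 0.7 5.9
  endloop
 endfacet
 facet normal -0.509 -0.051 0.859
  outer loop
   vertex 3.5 4.6 5.6
   vertex 0.1 3.2 3.5
   vertex 4.4 0.7 5.9
  endloop
 endfacet
 facet normal 0.471 0.175 0.864
  outer loop
   vertex 3.5 4.6 5.6
   vertex 4.4 0.7 5.9
   vertex 5.0 5.5 4.6
  endloop
 endfacet
 facet normal -0.179 0.966 -0.185
  outer loop
   vertex 0.2 4.0 1.4
   vertex 5.0 5.5 4.6
   vertex 3.7 4.4 0.1
  endloop
 endfacet
 facet normal -0.407 0.893 0.193
  outer loop
   vertex 0.2 4.0 1.4
   vertex 3.5 4.6 5.6
   vertex 5.0 5.5 4.6
  endloop
 endfacet
 facet normal -0.233 -0.556 -0.798
  outer loop
   vertex 0.2 4.0 1.4
   vertex 3.7 4.4 0.1
   vertex 3.6 2.0 1.8
  endloop
 endfacet
 facet normal -0.627 -0.576 0.524
  outer loop
   vertex 0.3 2.8 3.3
   vertex 4.4 0.7 5.9
   vertex 0.1 3.2 3.5
  endloop
 endfacet
 facet normal -0.326 -0.918 -0.227
  outer loop
   vertex 0.3 2.8 3.3
   vertex 3.6 2.0 1.8
   vertex 4.4 0.7 5.9
  endloop
 endfacet
 facet normal -0.913 -0.365 -0.183
  outer loop
   vertex 0.3 2.8 3.3
   vertex 0.1 3.2 3.5
   vertex 0.2 4.0 1.4
  endloop
 endfacet
 facet normal -0.405 -0.783 -0.473
  outer loop
   vertex 0.3 2.8 3.3
   vertex 0.2 4.0 1.4
   vertex 3.6 2.0 1.8
  endloop
 endfacet
 facet normal -0.516 -0.030 0.856
  outer loop
   vertex 0.9 3.7 4.0
   vertex 0.1 3.2 3.5
   vertex 3.5 4.6 5.6
  endloop
 endfacet
 facet normal -0.621 0.741 0.253
  outer loop
   vertex 0.9 3.7 4.0
   vertex 0.2 4.0 1.4
   vertex 0.1 3.2 3.5
  endloop
 endfacet
 facet normal -0.436 0.873 0.218
  outer loop
   vertex 0.9 3.7 4.0
   vertex 3.5 4.6 5.6
   vertex 0.2 4.0 1.4
  endloop
 endfacet
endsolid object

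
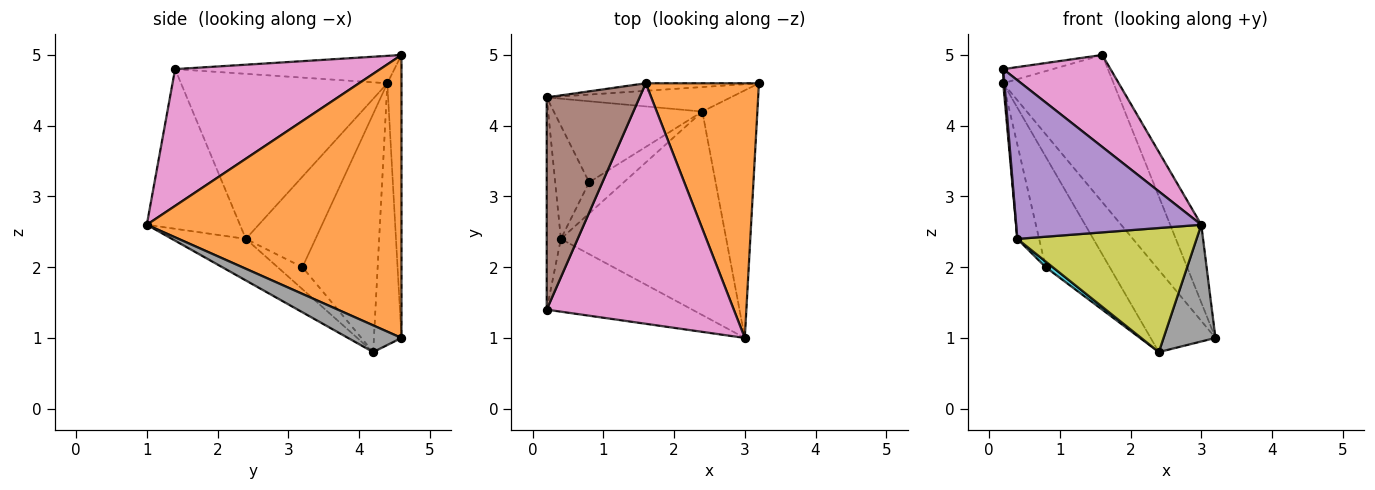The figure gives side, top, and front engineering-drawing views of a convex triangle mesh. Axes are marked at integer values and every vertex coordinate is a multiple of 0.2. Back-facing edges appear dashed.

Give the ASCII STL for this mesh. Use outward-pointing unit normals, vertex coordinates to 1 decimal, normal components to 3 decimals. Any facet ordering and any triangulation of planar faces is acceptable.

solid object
 facet normal -0.127 0.991 -0.051
  outer loop
   vertex 1.6 4.6 5.0
   vertex 3.2 4.6 1.0
   vertex 0.2 4.4 4.6
  endloop
 endfacet
 facet normal 0.923 0.113 0.369
  outer loop
   vertex 1.6 4.6 5.0
   vertex 3.0 1.0 2.6
   vertex 3.2 4.6 1.0
  endloop
 endfacet
 facet normal -0.899 0.281 -0.337
  outer loop
   vertex 0.8 3.2 2.0
   vertex 0.4 2.4 2.4
   vertex 0.2 4.4 4.6
  endloop
 endfacet
 facet normal -0.996 -0.006 -0.085
  outer loop
   vertex 0.2 1.4 4.8
   vertex 0.2 4.4 4.6
   vertex 0.4 2.4 2.4
  endloop
 endfacet
 facet normal -0.416 -0.827 -0.379
  outer loop
   vertex 0.2 1.4 4.8
   vertex 0.4 2.4 2.4
   vertex 3.0 1.0 2.6
  endloop
 endfacet
 facet normal -0.283 0.064 0.957
  outer loop
   vertex 0.2 1.4 4.8
   vertex 1.6 4.6 5.0
   vertex 0.2 4.4 4.6
  endloop
 endfacet
 facet normal 0.564 -0.295 0.771
  outer loop
   vertex 0.2 1.4 4.8
   vertex 3.0 1.0 2.6
   vertex 1.6 4.6 5.0
  endloop
 endfacet
 facet normal 0.402 -0.390 -0.828
  outer loop
   vertex 2.4 4.2 0.8
   vertex 3.2 4.6 1.0
   vertex 3.0 1.0 2.6
  endloop
 endfacet
 facet normal -0.210 -0.509 -0.835
  outer loop
   vertex 2.4 4.2 0.8
   vertex 3.0 1.0 2.6
   vertex 0.4 2.4 2.4
  endloop
 endfacet
 facet normal -0.531 -0.152 -0.834
  outer loop
   vertex 2.4 4.2 0.8
   vertex 0.4 2.4 2.4
   vertex 0.8 3.2 2.0
  endloop
 endfacet
 facet normal -0.377 0.887 -0.265
  outer loop
   vertex 2.4 4.2 0.8
   vertex 0.2 4.4 4.6
   vertex 3.2 4.6 1.0
  endloop
 endfacet
 facet normal -0.688 0.586 -0.429
  outer loop
   vertex 2.4 4.2 0.8
   vertex 0.8 3.2 2.0
   vertex 0.2 4.4 4.6
  endloop
 endfacet
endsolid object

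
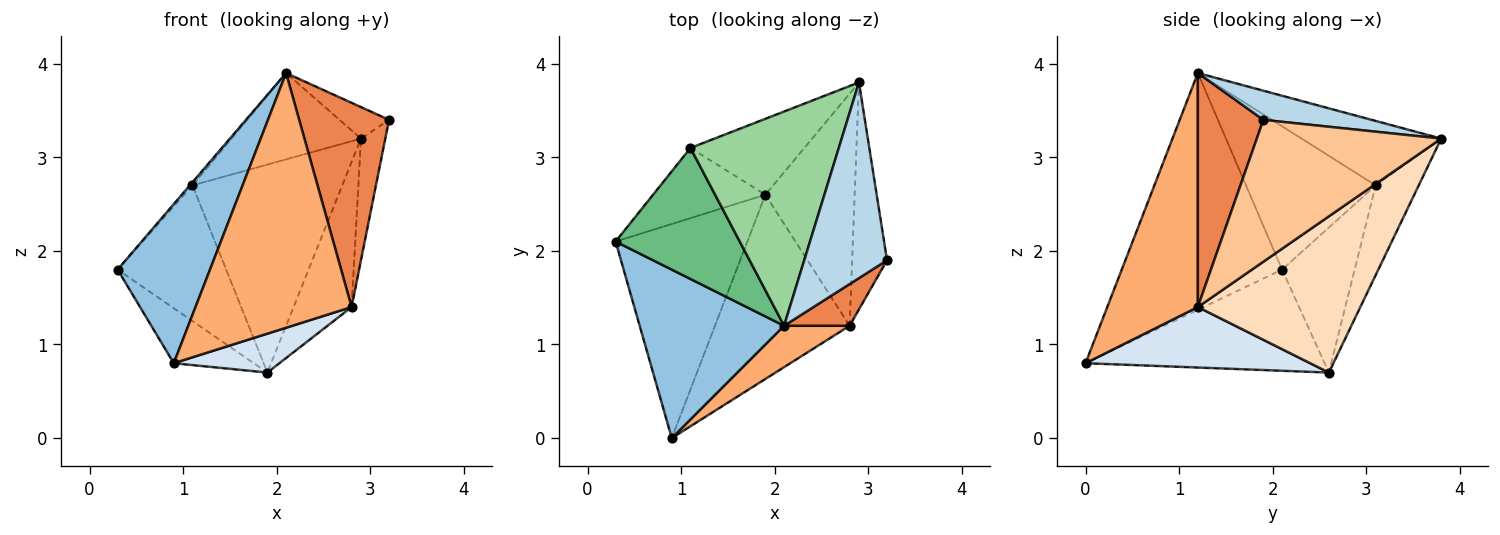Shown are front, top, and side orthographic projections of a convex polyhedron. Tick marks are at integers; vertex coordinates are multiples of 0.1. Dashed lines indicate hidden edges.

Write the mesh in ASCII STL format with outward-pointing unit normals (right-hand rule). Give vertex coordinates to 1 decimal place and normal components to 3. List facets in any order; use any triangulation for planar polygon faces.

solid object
 facet normal -0.597 0.200 -0.777
  outer loop
   vertex 1.9 2.6 0.7
   vertex 0.9 0.0 0.8
   vertex 0.3 2.1 1.8
  endloop
 endfacet
 facet normal -0.766 -0.441 0.467
  outer loop
   vertex 2.1 1.2 3.9
   vertex 0.3 2.1 1.8
   vertex 0.9 0.0 0.8
  endloop
 endfacet
 facet normal 0.328 0.150 0.933
  outer loop
   vertex 2.1 1.2 3.9
   vertex 3.2 1.9 3.4
   vertex 2.9 3.8 3.2
  endloop
 endfacet
 facet normal 0.402 -0.189 -0.896
  outer loop
   vertex 2.8 1.2 1.4
   vertex 0.9 0.0 0.8
   vertex 1.9 2.6 0.7
  endloop
 endfacet
 facet normal 0.581 -0.797 0.163
  outer loop
   vertex 2.8 1.2 1.4
   vertex 3.2 1.9 3.4
   vertex 2.1 1.2 3.9
  endloop
 endfacet
 facet normal 0.497 -0.857 0.139
  outer loop
   vertex 2.8 1.2 1.4
   vertex 2.1 1.2 3.9
   vertex 0.9 0.0 0.8
  endloop
 endfacet
 facet normal 0.963 0.127 -0.237
  outer loop
   vertex 2.8 1.2 1.4
   vertex 2.9 3.8 3.2
   vertex 3.2 1.9 3.4
  endloop
 endfacet
 facet normal 0.829 0.296 -0.474
  outer loop
   vertex 2.8 1.2 1.4
   vertex 1.9 2.6 0.7
   vertex 2.9 3.8 3.2
  endloop
 endfacet
 facet normal -0.756 0.016 0.655
  outer loop
   vertex 1.1 3.1 2.7
   vertex 0.3 2.1 1.8
   vertex 2.1 1.2 3.9
  endloop
 endfacet
 facet normal -0.374 0.347 0.860
  outer loop
   vertex 1.1 3.1 2.7
   vertex 2.1 1.2 3.9
   vertex 2.9 3.8 3.2
  endloop
 endfacet
 facet normal -0.510 0.764 -0.395
  outer loop
   vertex 1.1 3.1 2.7
   vertex 1.9 2.6 0.7
   vertex 0.3 2.1 1.8
  endloop
 endfacet
 facet normal -0.261 0.907 -0.331
  outer loop
   vertex 1.1 3.1 2.7
   vertex 2.9 3.8 3.2
   vertex 1.9 2.6 0.7
  endloop
 endfacet
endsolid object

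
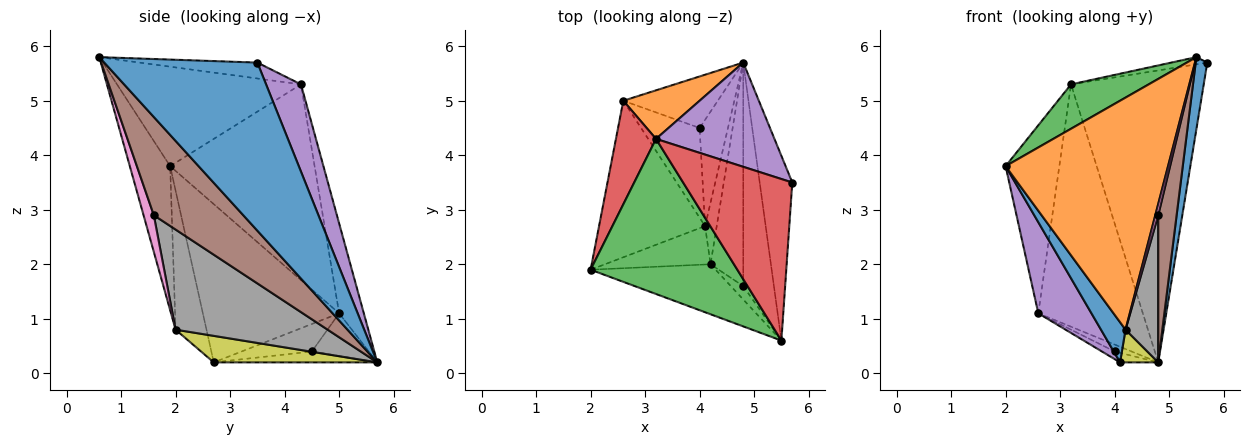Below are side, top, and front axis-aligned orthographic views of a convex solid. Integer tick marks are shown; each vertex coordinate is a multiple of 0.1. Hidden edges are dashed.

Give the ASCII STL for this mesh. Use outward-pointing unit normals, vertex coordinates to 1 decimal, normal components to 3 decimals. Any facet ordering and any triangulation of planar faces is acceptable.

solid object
 facet normal 0.979 -0.074 -0.190
  outer loop
   vertex 4.8 5.7 0.2
   vertex 5.7 3.5 5.7
   vertex 5.5 0.6 5.8
  endloop
 endfacet
 facet normal -0.236 -0.950 -0.205
  outer loop
   vertex 4.2 2.0 0.8
   vertex 5.5 0.6 5.8
   vertex 2.0 1.9 3.8
  endloop
 endfacet
 facet normal -0.546 -0.230 0.806
  outer loop
   vertex 3.2 4.3 5.3
   vertex 2.0 1.9 3.8
   vertex 5.5 0.6 5.8
  endloop
 endfacet
 facet normal -0.144 0.044 0.989
  outer loop
   vertex 3.2 4.3 5.3
   vertex 5.5 0.6 5.8
   vertex 5.7 3.5 5.7
  endloop
 endfacet
 facet normal 0.240 0.914 0.326
  outer loop
   vertex 3.2 4.3 5.3
   vertex 5.7 3.5 5.7
   vertex 4.8 5.7 0.2
  endloop
 endfacet
 facet normal 0.937 -0.193 -0.293
  outer loop
   vertex 4.8 1.6 2.9
   vertex 4.8 5.7 0.2
   vertex 5.5 0.6 5.8
  endloop
 endfacet
 facet normal 0.913 -0.262 -0.311
  outer loop
   vertex 4.8 1.6 2.9
   vertex 5.5 0.6 5.8
   vertex 4.2 2.0 0.8
  endloop
 endfacet
 facet normal 0.931 -0.200 -0.304
  outer loop
   vertex 4.8 1.6 2.9
   vertex 4.2 2.0 0.8
   vertex 4.8 5.7 0.2
  endloop
 endfacet
 facet normal 0.895 -0.209 -0.393
  outer loop
   vertex 4.1 2.7 0.2
   vertex 4.8 5.7 0.2
   vertex 4.2 2.0 0.8
  endloop
 endfacet
 facet normal -0.358 0.083 -0.930
  outer loop
   vertex 4.1 2.7 0.2
   vertex 4.0 4.5 0.4
   vertex 4.8 5.7 0.2
  endloop
 endfacet
 facet normal -0.673 -0.534 -0.511
  outer loop
   vertex 4.1 2.7 0.2
   vertex 4.2 2.0 0.8
   vertex 2.0 1.9 3.8
  endloop
 endfacet
 facet normal -0.226 0.955 0.191
  outer loop
   vertex 2.6 5.0 1.1
   vertex 3.2 4.3 5.3
   vertex 4.8 5.7 0.2
  endloop
 endfacet
 facet normal -0.409 0.122 -0.904
  outer loop
   vertex 2.6 5.0 1.1
   vertex 4.8 5.7 0.2
   vertex 4.0 4.5 0.4
  endloop
 endfacet
 facet normal -0.920 0.342 0.189
  outer loop
   vertex 2.6 5.0 1.1
   vertex 2.0 1.9 3.8
   vertex 3.2 4.3 5.3
  endloop
 endfacet
 facet normal -0.790 -0.308 -0.530
  outer loop
   vertex 2.6 5.0 1.1
   vertex 4.1 2.7 0.2
   vertex 2.0 1.9 3.8
  endloop
 endfacet
 facet normal -0.424 0.077 -0.902
  outer loop
   vertex 2.6 5.0 1.1
   vertex 4.0 4.5 0.4
   vertex 4.1 2.7 0.2
  endloop
 endfacet
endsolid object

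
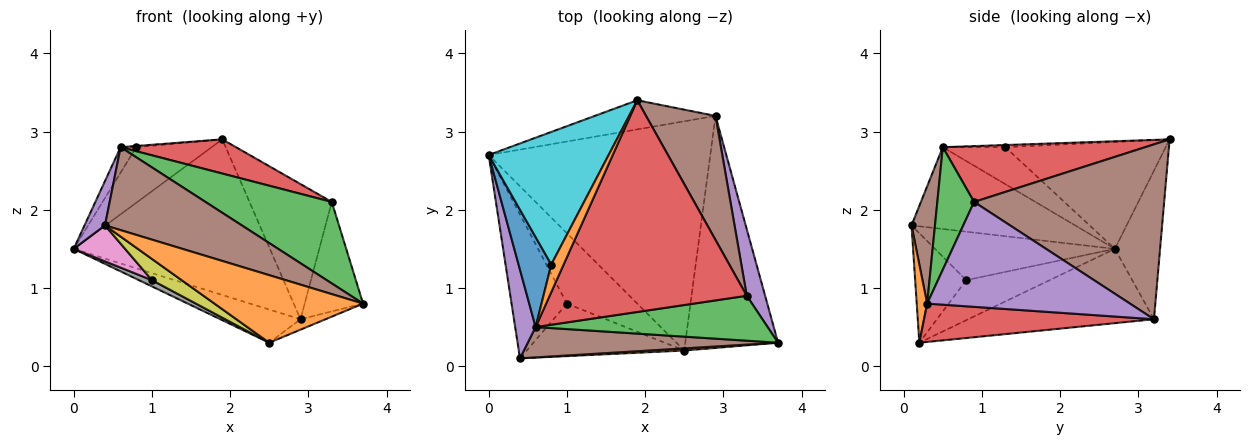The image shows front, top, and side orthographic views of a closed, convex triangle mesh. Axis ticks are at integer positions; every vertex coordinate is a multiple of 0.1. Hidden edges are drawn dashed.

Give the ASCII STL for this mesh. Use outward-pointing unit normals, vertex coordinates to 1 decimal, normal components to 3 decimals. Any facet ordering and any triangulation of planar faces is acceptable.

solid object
 facet normal -0.221 0.959 -0.179
  outer loop
   vertex 2.9 3.2 0.6
   vertex 0.0 2.7 1.5
   vertex 1.9 3.4 2.9
  endloop
 endfacet
 facet normal 0.070 -0.997 0.031
  outer loop
   vertex 2.5 0.2 0.3
   vertex 3.7 0.3 0.8
   vertex 0.4 0.1 1.8
  endloop
 endfacet
 facet normal -0.315 0.136 -0.939
  outer loop
   vertex 2.5 0.2 0.3
   vertex 0.0 2.7 1.5
   vertex 2.9 3.2 0.6
  endloop
 endfacet
 facet normal 0.381 0.042 -0.924
  outer loop
   vertex 2.5 0.2 0.3
   vertex 2.9 3.2 0.6
   vertex 3.7 0.3 0.8
  endloop
 endfacet
 facet normal -0.963 -0.120 0.241
  outer loop
   vertex 0.6 0.5 2.8
   vertex 0.0 2.7 1.5
   vertex 0.4 0.1 1.8
  endloop
 endfacet
 facet normal 0.159 -0.927 0.339
  outer loop
   vertex 0.6 0.5 2.8
   vertex 0.4 0.1 1.8
   vertex 3.7 0.3 0.8
  endloop
 endfacet
 facet normal -0.647 -0.185 -0.740
  outer loop
   vertex 1.0 0.8 1.1
   vertex 0.4 0.1 1.8
   vertex 0.0 2.7 1.5
  endloop
 endfacet
 facet normal -0.493 -0.077 -0.867
  outer loop
   vertex 1.0 0.8 1.1
   vertex 0.0 2.7 1.5
   vertex 2.5 0.2 0.3
  endloop
 endfacet
 facet normal -0.542 -0.315 -0.779
  outer loop
   vertex 1.0 0.8 1.1
   vertex 2.5 0.2 0.3
   vertex 0.4 0.1 1.8
  endloop
 endfacet
 facet normal -0.635 0.299 0.712
  outer loop
   vertex 0.8 1.3 2.8
   vertex 1.9 3.4 2.9
   vertex 0.0 2.7 1.5
  endloop
 endfacet
 facet normal -0.736 0.184 0.651
  outer loop
   vertex 0.8 1.3 2.8
   vertex 0.0 2.7 1.5
   vertex 0.6 0.5 2.8
  endloop
 endfacet
 facet normal -0.171 0.043 0.984
  outer loop
   vertex 0.8 1.3 2.8
   vertex 0.6 0.5 2.8
   vertex 1.9 3.4 2.9
  endloop
 endfacet
 facet normal 0.247 -0.849 0.468
  outer loop
   vertex 3.3 0.9 2.1
   vertex 0.6 0.5 2.8
   vertex 3.7 0.3 0.8
  endloop
 endfacet
 facet normal 0.269 -0.153 0.951
  outer loop
   vertex 3.3 0.9 2.1
   vertex 1.9 3.4 2.9
   vertex 0.6 0.5 2.8
  endloop
 endfacet
 facet normal 0.948 0.273 0.166
  outer loop
   vertex 3.3 0.9 2.1
   vertex 3.7 0.3 0.8
   vertex 2.9 3.2 0.6
  endloop
 endfacet
 facet normal 0.862 0.373 0.342
  outer loop
   vertex 3.3 0.9 2.1
   vertex 2.9 3.2 0.6
   vertex 1.9 3.4 2.9
  endloop
 endfacet
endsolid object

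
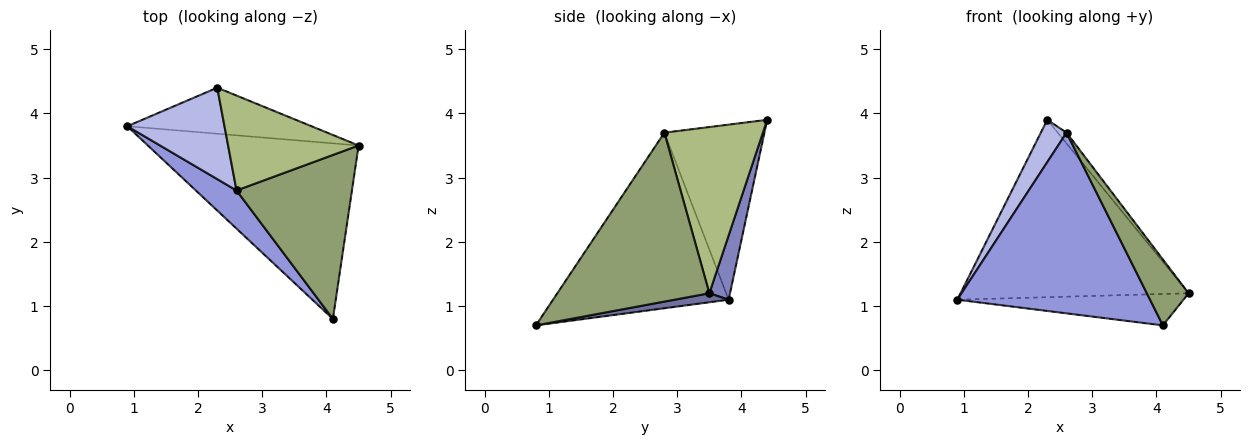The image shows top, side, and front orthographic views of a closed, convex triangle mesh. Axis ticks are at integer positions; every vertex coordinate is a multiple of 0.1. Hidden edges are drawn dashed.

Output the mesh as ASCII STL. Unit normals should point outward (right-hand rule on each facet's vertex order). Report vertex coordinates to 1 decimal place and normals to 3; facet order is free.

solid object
 facet normal 0.042 0.176 -0.984
  outer loop
   vertex 4.1 0.8 0.7
   vertex 0.9 3.8 1.1
   vertex 4.5 3.5 1.2
  endloop
 endfacet
 facet normal 0.087 0.964 -0.250
  outer loop
   vertex 2.3 4.4 3.9
   vertex 4.5 3.5 1.2
   vertex 0.9 3.8 1.1
  endloop
 endfacet
 facet normal -0.665 -0.730 0.154
  outer loop
   vertex 2.6 2.8 3.7
   vertex 0.9 3.8 1.1
   vertex 4.1 0.8 0.7
  endloop
 endfacet
 facet normal -0.853 -0.219 0.474
  outer loop
   vertex 2.6 2.8 3.7
   vertex 2.3 4.4 3.9
   vertex 0.9 3.8 1.1
  endloop
 endfacet
 facet normal 0.805 -0.221 0.550
  outer loop
   vertex 2.6 2.8 3.7
   vertex 4.1 0.8 0.7
   vertex 4.5 3.5 1.2
  endloop
 endfacet
 facet normal 0.785 0.070 0.616
  outer loop
   vertex 2.6 2.8 3.7
   vertex 4.5 3.5 1.2
   vertex 2.3 4.4 3.9
  endloop
 endfacet
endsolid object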